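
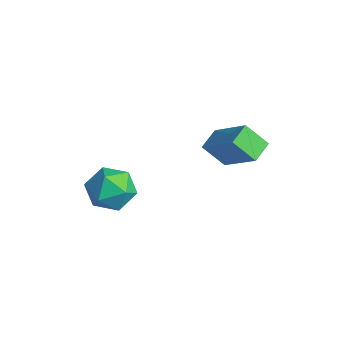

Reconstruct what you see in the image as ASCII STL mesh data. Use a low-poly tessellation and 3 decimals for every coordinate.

solid 
facet normal -0.476 0.820 0.317
outer loop
vertex -0.898 1.315 -0.606
vertex -0.338 1.99 -1.511
vertex -2.453 0.903 -1.876
endloop
endfacet
facet normal -0.445 -0.534 0.718
outer loop
vertex -1.982 0.09 -2.189
vertex -0.898 1.315 -0.606
vertex -2.453 0.903 -1.876
endloop
endfacet
facet normal -0.476 0.820 0.316
outer loop
vertex -2.453 0.903 -1.876
vertex -0.338 1.99 -1.511
vertex -1.893 1.577 -2.781
endloop
endfacet
facet normal -0.759 -0.201 -0.619
outer loop
vertex -1.893 1.577 -2.781
vertex -1.982 0.09 -2.189
vertex -2.453 0.903 -1.876
endloop
endfacet
facet normal 0.759 0.201 0.620
outer loop
vertex -0.898 1.315 -0.606
vertex 0.133 1.177 -1.824
vertex -0.338 1.99 -1.511
endloop
endfacet
facet normal -0.445 -0.535 0.718
outer loop
vertex -0.427 0.503 -0.919
vertex -0.898 1.315 -0.606
vertex -1.982 0.09 -2.189
endloop
endfacet
facet normal 0.759 0.201 0.619
outer loop
vertex -0.427 0.503 -0.919
vertex 0.133 1.177 -1.824
vertex -0.898 1.315 -0.606
endloop
endfacet
facet normal 0.445 0.534 -0.719
outer loop
vertex -0.338 1.99 -1.511
vertex 0.133 1.177 -1.824
vertex -1.893 1.577 -2.781
endloop
endfacet
facet normal -0.759 -0.201 -0.620
outer loop
vertex -1.422 0.765 -3.094
vertex -1.982 0.09 -2.189
vertex -1.893 1.577 -2.781
endloop
endfacet
facet normal 0.445 0.535 -0.718
outer loop
vertex -1.893 1.577 -2.781
vertex 0.133 1.177 -1.824
vertex -1.422 0.765 -3.094
endloop
endfacet
facet normal 0.477 -0.820 -0.317
outer loop
vertex -1.422 0.765 -3.094
vertex -0.427 0.503 -0.919
vertex -1.982 0.09 -2.189
endloop
endfacet
facet normal 0.476 -0.821 -0.317
outer loop
vertex 0.133 1.177 -1.824
vertex -0.427 0.503 -0.919
vertex -1.422 0.765 -3.094
endloop
endfacet
facet normal -0.959 0.282 0.036
outer loop
vertex -3.354 -2.536 -3.973
vertex -3.656 -3.528 -4.247
vertex -3.541 -3.269 -3.213
endloop
endfacet
facet normal -0.565 0.659 0.497
outer loop
vertex -3.354 -2.536 -3.973
vertex -3.541 -3.269 -3.213
vertex -2.698 -2.611 -3.127
endloop
endfacet
facet normal -0.051 0.991 0.127
outer loop
vertex -3.354 -2.536 -3.973
vertex -2.698 -2.611 -3.127
vertex -2.293 -2.464 -4.109
endloop
endfacet
facet normal -0.127 0.818 -0.560
outer loop
vertex -3.354 -2.536 -3.973
vertex -2.293 -2.464 -4.109
vertex -2.885 -3.03 -4.801
endloop
endfacet
facet normal -0.689 0.380 -0.617
outer loop
vertex -3.354 -2.536 -3.973
vertex -2.885 -3.03 -4.801
vertex -3.656 -3.528 -4.247
endloop
endfacet
facet normal -0.253 0.201 0.946
outer loop
vertex -2.698 -2.611 -3.127
vertex -3.541 -3.269 -3.213
vertex -2.595 -3.65 -2.879
endloop
endfacet
facet normal -0.890 -0.409 0.201
outer loop
vertex -3.541 -3.269 -3.213
vertex -3.656 -3.528 -4.247
vertex -3.187 -4.216 -3.571
endloop
endfacet
facet normal -0.454 -0.249 -0.856
outer loop
vertex -3.656 -3.528 -4.247
vertex -2.885 -3.03 -4.801
vertex -2.782 -4.069 -4.553
endloop
endfacet
facet normal 0.454 0.459 -0.764
outer loop
vertex -2.885 -3.03 -4.801
vertex -2.293 -2.464 -4.109
vertex -1.939 -3.411 -4.467
endloop
endfacet
facet normal 0.579 0.737 0.349
outer loop
vertex -2.293 -2.464 -4.109
vertex -2.698 -2.611 -3.127
vertex -1.824 -3.152 -3.433
endloop
endfacet
facet normal 0.127 -0.818 0.560
outer loop
vertex -2.126 -4.144 -3.707
vertex -2.595 -3.65 -2.879
vertex -3.187 -4.216 -3.571
endloop
endfacet
facet normal 0.051 -0.991 -0.127
outer loop
vertex -2.126 -4.144 -3.707
vertex -3.187 -4.216 -3.571
vertex -2.782 -4.069 -4.553
endloop
endfacet
facet normal 0.565 -0.659 -0.497
outer loop
vertex -2.126 -4.144 -3.707
vertex -2.782 -4.069 -4.553
vertex -1.939 -3.411 -4.467
endloop
endfacet
facet normal 0.959 -0.282 -0.036
outer loop
vertex -2.126 -4.144 -3.707
vertex -1.939 -3.411 -4.467
vertex -1.824 -3.152 -3.433
endloop
endfacet
facet normal 0.689 -0.380 0.617
outer loop
vertex -2.126 -4.144 -3.707
vertex -1.824 -3.152 -3.433
vertex -2.595 -3.65 -2.879
endloop
endfacet
facet normal -0.454 -0.459 0.764
outer loop
vertex -3.187 -4.216 -3.571
vertex -2.595 -3.65 -2.879
vertex -3.541 -3.269 -3.213
endloop
endfacet
facet normal -0.579 -0.737 -0.349
outer loop
vertex -2.782 -4.069 -4.553
vertex -3.187 -4.216 -3.571
vertex -3.656 -3.528 -4.247
endloop
endfacet
facet normal 0.253 -0.201 -0.946
outer loop
vertex -1.939 -3.411 -4.467
vertex -2.782 -4.069 -4.553
vertex -2.885 -3.03 -4.801
endloop
endfacet
facet normal 0.890 0.409 -0.201
outer loop
vertex -1.824 -3.152 -3.433
vertex -1.939 -3.411 -4.467
vertex -2.293 -2.464 -4.109
endloop
endfacet
facet normal 0.454 0.249 0.856
outer loop
vertex -2.595 -3.65 -2.879
vertex -1.824 -3.152 -3.433
vertex -2.698 -2.611 -3.127
endloop
endfacet

endsolid


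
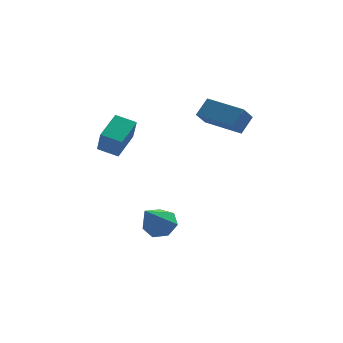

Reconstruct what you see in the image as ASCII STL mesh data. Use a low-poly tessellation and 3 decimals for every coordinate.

solid 
facet normal -0.483 -0.547 -0.684
outer loop
vertex 2.475 0.604 1.448
vertex 0.886 1.896 1.538
vertex 2.907 1.188 0.676
endloop
endfacet
facet normal 0.775 -0.631 -0.044
outer loop
vertex 3.434 1.784 1.422
vertex 2.475 0.604 1.448
vertex 2.907 1.188 0.676
endloop
endfacet
facet normal -0.483 -0.547 -0.684
outer loop
vertex 2.907 1.188 0.676
vertex 0.886 1.896 1.538
vertex 1.318 2.48 0.766
endloop
endfacet
facet normal 0.407 0.551 -0.728
outer loop
vertex 1.318 2.48 0.766
vertex 3.434 1.784 1.422
vertex 2.907 1.188 0.676
endloop
endfacet
facet normal -0.407 -0.551 0.728
outer loop
vertex 2.475 0.604 1.448
vertex 1.413 2.492 2.284
vertex 0.886 1.896 1.538
endloop
endfacet
facet normal 0.775 -0.631 -0.044
outer loop
vertex 3.002 1.2 2.194
vertex 2.475 0.604 1.448
vertex 3.434 1.784 1.422
endloop
endfacet
facet normal -0.407 -0.551 0.728
outer loop
vertex 3.002 1.2 2.194
vertex 1.413 2.492 2.284
vertex 2.475 0.604 1.448
endloop
endfacet
facet normal -0.775 0.631 0.044
outer loop
vertex 0.886 1.896 1.538
vertex 1.413 2.492 2.284
vertex 1.318 2.48 0.766
endloop
endfacet
facet normal 0.407 0.551 -0.728
outer loop
vertex 1.845 3.076 1.512
vertex 3.434 1.784 1.422
vertex 1.318 2.48 0.766
endloop
endfacet
facet normal -0.775 0.631 0.044
outer loop
vertex 1.318 2.48 0.766
vertex 1.413 2.492 2.284
vertex 1.845 3.076 1.512
endloop
endfacet
facet normal 0.483 0.547 0.684
outer loop
vertex 1.845 3.076 1.512
vertex 3.002 1.2 2.194
vertex 3.434 1.784 1.422
endloop
endfacet
facet normal 0.483 0.547 0.684
outer loop
vertex 1.413 2.492 2.284
vertex 3.002 1.2 2.194
vertex 1.845 3.076 1.512
endloop
endfacet
facet normal 0.324 0.593 -0.737
outer loop
vertex 0.018 -0.564 -4.221
vertex -0.768 -0.254 -4.317
vertex -0.144 0.03 -3.814
endloop
endfacet
facet normal 0.754 -0.219 0.619
outer loop
vertex 0.018 -0.564 -4.221
vertex -0.144 0.03 -3.814
vertex -1.452 -1.506 -2.763
endloop
endfacet
facet normal 0.323 0.594 -0.737
outer loop
vertex -0.144 0.03 -3.814
vertex -0.768 -0.254 -4.317
vertex -0.776 0.41 -3.785
endloop
endfacet
facet normal 0.268 0.378 0.886
outer loop
vertex -0.144 0.03 -3.814
vertex -0.776 0.41 -3.785
vertex -1.452 -1.506 -2.763
endloop
endfacet
facet normal 0.324 0.594 -0.736
outer loop
vertex -0.776 0.41 -3.785
vertex -0.768 -0.254 -4.317
vertex -1.401 0.29 -4.157
endloop
endfacet
facet normal -0.505 0.538 0.675
outer loop
vertex -0.776 0.41 -3.785
vertex -1.401 0.29 -4.157
vertex -1.452 -1.506 -2.763
endloop
endfacet
facet normal 0.324 0.594 -0.737
outer loop
vertex -1.401 0.29 -4.157
vertex -0.768 -0.254 -4.317
vertex -1.55 -0.239 -4.649
endloop
endfacet
facet normal -0.979 0.141 0.145
outer loop
vertex -1.401 0.29 -4.157
vertex -1.55 -0.239 -4.649
vertex -1.452 -1.506 -2.763
endloop
endfacet
facet normal 0.324 0.594 -0.736
outer loop
vertex -1.55 -0.239 -4.649
vertex -0.768 -0.254 -4.317
vertex -1.11 -0.779 -4.891
endloop
endfacet
facet normal -0.801 -0.516 -0.305
outer loop
vertex -1.55 -0.239 -4.649
vertex -1.11 -0.779 -4.891
vertex -1.452 -1.506 -2.763
endloop
endfacet
facet normal 0.325 0.594 -0.736
outer loop
vertex -1.11 -0.779 -4.891
vertex -0.768 -0.254 -4.317
vertex -0.412 -0.924 -4.7
endloop
endfacet
facet normal -0.102 -0.936 -0.336
outer loop
vertex -1.11 -0.779 -4.891
vertex -0.412 -0.924 -4.7
vertex -1.452 -1.506 -2.763
endloop
endfacet
facet normal 0.324 0.593 -0.737
outer loop
vertex -0.412 -0.924 -4.7
vertex -0.768 -0.254 -4.317
vertex 0.018 -0.564 -4.221
endloop
endfacet
facet normal 0.590 -0.804 0.075
outer loop
vertex -0.412 -0.924 -4.7
vertex 0.018 -0.564 -4.221
vertex -1.452 -1.506 -2.763
endloop
endfacet
facet normal -0.902 0.318 0.292
outer loop
vertex -3.339 -1.556 2.052
vertex -2.702 -0.277 2.626
vertex -3.507 -0.935 0.854
endloop
endfacet
facet normal -0.414 -0.831 -0.373
outer loop
vertex -2.578 -1.263 0.554
vertex -3.339 -1.556 2.052
vertex -3.507 -0.935 0.854
endloop
endfacet
facet normal -0.902 0.318 0.292
outer loop
vertex -3.507 -0.935 0.854
vertex -2.702 -0.277 2.626
vertex -2.87 0.344 1.428
endloop
endfacet
facet normal -0.123 0.457 -0.881
outer loop
vertex -2.87 0.344 1.428
vertex -2.578 -1.263 0.554
vertex -3.507 -0.935 0.854
endloop
endfacet
facet normal 0.123 -0.457 0.881
outer loop
vertex -3.339 -1.556 2.052
vertex -1.773 -0.605 2.326
vertex -2.702 -0.277 2.626
endloop
endfacet
facet normal -0.414 -0.831 -0.373
outer loop
vertex -2.41 -1.884 1.752
vertex -3.339 -1.556 2.052
vertex -2.578 -1.263 0.554
endloop
endfacet
facet normal 0.123 -0.457 0.881
outer loop
vertex -2.41 -1.884 1.752
vertex -1.773 -0.605 2.326
vertex -3.339 -1.556 2.052
endloop
endfacet
facet normal 0.414 0.831 0.373
outer loop
vertex -2.702 -0.277 2.626
vertex -1.773 -0.605 2.326
vertex -2.87 0.344 1.428
endloop
endfacet
facet normal -0.123 0.457 -0.881
outer loop
vertex -1.941 0.016 1.128
vertex -2.578 -1.263 0.554
vertex -2.87 0.344 1.428
endloop
endfacet
facet normal 0.414 0.831 0.373
outer loop
vertex -2.87 0.344 1.428
vertex -1.773 -0.605 2.326
vertex -1.941 0.016 1.128
endloop
endfacet
facet normal 0.902 -0.318 -0.292
outer loop
vertex -1.941 0.016 1.128
vertex -2.41 -1.884 1.752
vertex -2.578 -1.263 0.554
endloop
endfacet
facet normal 0.902 -0.318 -0.292
outer loop
vertex -1.773 -0.605 2.326
vertex -2.41 -1.884 1.752
vertex -1.941 0.016 1.128
endloop
endfacet

endsolid


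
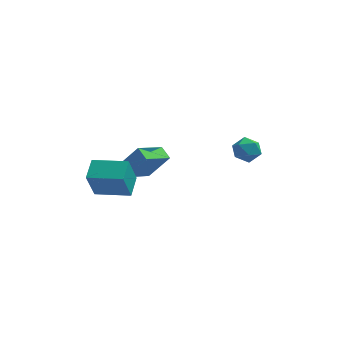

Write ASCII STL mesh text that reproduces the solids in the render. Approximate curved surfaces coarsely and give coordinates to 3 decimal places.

solid 
facet normal -0.979 0.162 -0.128
outer loop
vertex -4.586 -4.139 3.87
vertex -4.438 -2.865 4.351
vertex -4.249 -3.506 2.089
endloop
endfacet
facet normal -0.108 -0.930 -0.351
outer loop
vertex -2.262 -3.835 2.349
vertex -4.586 -4.139 3.87
vertex -4.249 -3.506 2.089
endloop
endfacet
facet normal -0.979 0.162 -0.128
outer loop
vertex -4.249 -3.506 2.089
vertex -4.438 -2.865 4.351
vertex -4.101 -2.232 2.571
endloop
endfacet
facet normal 0.176 0.330 -0.927
outer loop
vertex -4.101 -2.232 2.571
vertex -2.262 -3.835 2.349
vertex -4.249 -3.506 2.089
endloop
endfacet
facet normal -0.176 -0.330 0.928
outer loop
vertex -4.586 -4.139 3.87
vertex -2.451 -3.194 4.611
vertex -4.438 -2.865 4.351
endloop
endfacet
facet normal -0.108 -0.930 -0.351
outer loop
vertex -2.599 -4.468 4.129
vertex -4.586 -4.139 3.87
vertex -2.262 -3.835 2.349
endloop
endfacet
facet normal -0.176 -0.330 0.927
outer loop
vertex -2.599 -4.468 4.129
vertex -2.451 -3.194 4.611
vertex -4.586 -4.139 3.87
endloop
endfacet
facet normal 0.108 0.930 0.351
outer loop
vertex -4.438 -2.865 4.351
vertex -2.451 -3.194 4.611
vertex -4.101 -2.232 2.571
endloop
endfacet
facet normal 0.176 0.330 -0.928
outer loop
vertex -2.114 -2.561 2.83
vertex -2.262 -3.835 2.349
vertex -4.101 -2.232 2.571
endloop
endfacet
facet normal 0.108 0.930 0.351
outer loop
vertex -4.101 -2.232 2.571
vertex -2.451 -3.194 4.611
vertex -2.114 -2.561 2.83
endloop
endfacet
facet normal 0.979 -0.162 0.128
outer loop
vertex -2.114 -2.561 2.83
vertex -2.599 -4.468 4.129
vertex -2.262 -3.835 2.349
endloop
endfacet
facet normal 0.979 -0.162 0.128
outer loop
vertex -2.451 -3.194 4.611
vertex -2.599 -4.468 4.129
vertex -2.114 -2.561 2.83
endloop
endfacet
facet normal -0.073 -0.015 0.997
outer loop
vertex 3.421 1.16 3.821
vertex 3.143 0.301 3.788
vertex 4.025 0.488 3.855
endloop
endfacet
facet normal 0.439 0.434 0.787
outer loop
vertex 3.421 1.16 3.821
vertex 4.025 0.488 3.855
vertex 4.194 1.222 3.356
endloop
endfacet
facet normal 0.142 0.922 0.360
outer loop
vertex 3.421 1.16 3.821
vertex 4.194 1.222 3.356
vertex 3.416 1.489 2.979
endloop
endfacet
facet normal -0.554 0.774 0.306
outer loop
vertex 3.421 1.16 3.821
vertex 3.416 1.489 2.979
vertex 2.767 0.919 3.246
endloop
endfacet
facet normal -0.687 0.196 0.700
outer loop
vertex 3.421 1.16 3.821
vertex 2.767 0.919 3.246
vertex 3.143 0.301 3.788
endloop
endfacet
facet normal 0.913 0.063 0.403
outer loop
vertex 4.194 1.222 3.356
vertex 4.025 0.488 3.855
vertex 4.393 0.401 3.034
endloop
endfacet
facet normal 0.084 -0.663 0.744
outer loop
vertex 4.025 0.488 3.855
vertex 3.143 0.301 3.788
vertex 3.744 -0.169 3.301
endloop
endfacet
facet normal -0.909 -0.323 0.262
outer loop
vertex 3.143 0.301 3.788
vertex 2.767 0.919 3.246
vertex 2.966 0.098 2.924
endloop
endfacet
facet normal -0.694 0.614 -0.376
outer loop
vertex 2.767 0.919 3.246
vertex 3.416 1.489 2.979
vertex 3.135 0.832 2.425
endloop
endfacet
facet normal 0.433 0.854 -0.289
outer loop
vertex 3.416 1.489 2.979
vertex 4.194 1.222 3.356
vertex 4.017 1.019 2.492
endloop
endfacet
facet normal 0.554 -0.774 -0.306
outer loop
vertex 3.739 0.16 2.459
vertex 4.393 0.401 3.034
vertex 3.744 -0.169 3.301
endloop
endfacet
facet normal -0.142 -0.922 -0.360
outer loop
vertex 3.739 0.16 2.459
vertex 3.744 -0.169 3.301
vertex 2.966 0.098 2.924
endloop
endfacet
facet normal -0.439 -0.434 -0.787
outer loop
vertex 3.739 0.16 2.459
vertex 2.966 0.098 2.924
vertex 3.135 0.832 2.425
endloop
endfacet
facet normal 0.073 0.015 -0.997
outer loop
vertex 3.739 0.16 2.459
vertex 3.135 0.832 2.425
vertex 4.017 1.019 2.492
endloop
endfacet
facet normal 0.687 -0.196 -0.700
outer loop
vertex 3.739 0.16 2.459
vertex 4.017 1.019 2.492
vertex 4.393 0.401 3.034
endloop
endfacet
facet normal 0.694 -0.614 0.376
outer loop
vertex 3.744 -0.169 3.301
vertex 4.393 0.401 3.034
vertex 4.025 0.488 3.855
endloop
endfacet
facet normal -0.433 -0.854 0.289
outer loop
vertex 2.966 0.098 2.924
vertex 3.744 -0.169 3.301
vertex 3.143 0.301 3.788
endloop
endfacet
facet normal -0.913 -0.063 -0.403
outer loop
vertex 3.135 0.832 2.425
vertex 2.966 0.098 2.924
vertex 2.767 0.919 3.246
endloop
endfacet
facet normal -0.084 0.663 -0.744
outer loop
vertex 4.017 1.019 2.492
vertex 3.135 0.832 2.425
vertex 3.416 1.489 2.979
endloop
endfacet
facet normal 0.909 0.323 -0.262
outer loop
vertex 4.393 0.401 3.034
vertex 4.017 1.019 2.492
vertex 4.194 1.222 3.356
endloop
endfacet
facet normal -0.591 0.015 -0.807
outer loop
vertex -3.311 -1.22 2.712
vertex -2.163 0.127 1.895
vertex -2.81 -1.878 2.333
endloop
endfacet
facet normal -0.589 -0.690 0.420
outer loop
vertex -1.657 -1.907 3.905
vertex -3.311 -1.22 2.712
vertex -2.81 -1.878 2.333
endloop
endfacet
facet normal -0.591 0.015 -0.806
outer loop
vertex -2.81 -1.878 2.333
vertex -2.163 0.127 1.895
vertex -1.661 -0.531 1.515
endloop
endfacet
facet normal 0.551 -0.723 -0.417
outer loop
vertex -1.661 -0.531 1.515
vertex -1.657 -1.907 3.905
vertex -2.81 -1.878 2.333
endloop
endfacet
facet normal -0.551 0.723 0.417
outer loop
vertex -3.311 -1.22 2.712
vertex -1.01 0.098 3.467
vertex -2.163 0.127 1.895
endloop
endfacet
facet normal -0.589 -0.691 0.419
outer loop
vertex -2.159 -1.249 4.285
vertex -3.311 -1.22 2.712
vertex -1.657 -1.907 3.905
endloop
endfacet
facet normal -0.551 0.723 0.417
outer loop
vertex -2.159 -1.249 4.285
vertex -1.01 0.098 3.467
vertex -3.311 -1.22 2.712
endloop
endfacet
facet normal 0.589 0.691 -0.419
outer loop
vertex -2.163 0.127 1.895
vertex -1.01 0.098 3.467
vertex -1.661 -0.531 1.515
endloop
endfacet
facet normal 0.551 -0.723 -0.417
outer loop
vertex -0.509 -0.56 3.088
vertex -1.657 -1.907 3.905
vertex -1.661 -0.531 1.515
endloop
endfacet
facet normal 0.590 0.690 -0.419
outer loop
vertex -1.661 -0.531 1.515
vertex -1.01 0.098 3.467
vertex -0.509 -0.56 3.088
endloop
endfacet
facet normal 0.591 -0.015 0.806
outer loop
vertex -0.509 -0.56 3.088
vertex -2.159 -1.249 4.285
vertex -1.657 -1.907 3.905
endloop
endfacet
facet normal 0.591 -0.014 0.806
outer loop
vertex -1.01 0.098 3.467
vertex -2.159 -1.249 4.285
vertex -0.509 -0.56 3.088
endloop
endfacet

endsolid


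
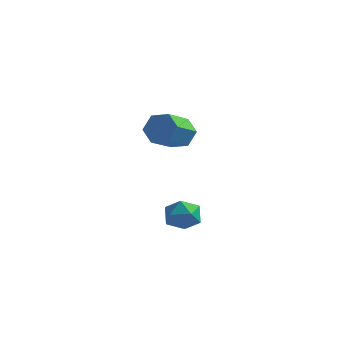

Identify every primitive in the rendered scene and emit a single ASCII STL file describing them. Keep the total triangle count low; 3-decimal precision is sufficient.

solid 
facet normal -0.345 0.930 -0.130
outer loop
vertex 1.143 -2.62 0.517
vertex 0.149 -3.005 0.401
vertex 0.509 -2.735 1.374
endloop
endfacet
facet normal 0.228 0.928 0.293
outer loop
vertex 1.143 -2.62 0.517
vertex 0.509 -2.735 1.374
vertex 1.544 -3.008 1.433
endloop
endfacet
facet normal 0.770 0.635 -0.068
outer loop
vertex 1.143 -2.62 0.517
vertex 1.544 -3.008 1.433
vertex 1.824 -3.448 0.495
endloop
endfacet
facet normal 0.530 0.455 -0.716
outer loop
vertex 1.143 -2.62 0.517
vertex 1.824 -3.448 0.495
vertex 0.962 -3.446 -0.142
endloop
endfacet
facet normal -0.159 0.637 -0.755
outer loop
vertex 1.143 -2.62 0.517
vertex 0.962 -3.446 -0.142
vertex 0.149 -3.005 0.401
endloop
endfacet
facet normal 0.086 0.511 0.855
outer loop
vertex 1.544 -3.008 1.433
vertex 0.509 -2.735 1.374
vertex 0.798 -3.634 1.882
endloop
endfacet
facet normal -0.841 0.513 0.169
outer loop
vertex 0.509 -2.735 1.374
vertex 0.149 -3.005 0.401
vertex -0.064 -3.632 1.245
endloop
endfacet
facet normal -0.540 0.040 -0.841
outer loop
vertex 0.149 -3.005 0.401
vertex 0.962 -3.446 -0.142
vertex 0.216 -4.072 0.307
endloop
endfacet
facet normal 0.574 -0.255 -0.778
outer loop
vertex 0.962 -3.446 -0.142
vertex 1.824 -3.448 0.495
vertex 1.251 -4.345 0.366
endloop
endfacet
facet normal 0.962 0.037 0.270
outer loop
vertex 1.824 -3.448 0.495
vertex 1.544 -3.008 1.433
vertex 1.611 -4.075 1.339
endloop
endfacet
facet normal -0.530 -0.455 0.716
outer loop
vertex 0.617 -4.46 1.223
vertex 0.798 -3.634 1.882
vertex -0.064 -3.632 1.245
endloop
endfacet
facet normal -0.770 -0.635 0.068
outer loop
vertex 0.617 -4.46 1.223
vertex -0.064 -3.632 1.245
vertex 0.216 -4.072 0.307
endloop
endfacet
facet normal -0.228 -0.928 -0.293
outer loop
vertex 0.617 -4.46 1.223
vertex 0.216 -4.072 0.307
vertex 1.251 -4.345 0.366
endloop
endfacet
facet normal 0.345 -0.930 0.130
outer loop
vertex 0.617 -4.46 1.223
vertex 1.251 -4.345 0.366
vertex 1.611 -4.075 1.339
endloop
endfacet
facet normal 0.159 -0.637 0.755
outer loop
vertex 0.617 -4.46 1.223
vertex 1.611 -4.075 1.339
vertex 0.798 -3.634 1.882
endloop
endfacet
facet normal -0.574 0.255 0.778
outer loop
vertex -0.064 -3.632 1.245
vertex 0.798 -3.634 1.882
vertex 0.509 -2.735 1.374
endloop
endfacet
facet normal -0.962 -0.037 -0.270
outer loop
vertex 0.216 -4.072 0.307
vertex -0.064 -3.632 1.245
vertex 0.149 -3.005 0.401
endloop
endfacet
facet normal -0.086 -0.511 -0.855
outer loop
vertex 1.251 -4.345 0.366
vertex 0.216 -4.072 0.307
vertex 0.962 -3.446 -0.142
endloop
endfacet
facet normal 0.841 -0.513 -0.169
outer loop
vertex 1.611 -4.075 1.339
vertex 1.251 -4.345 0.366
vertex 1.824 -3.448 0.495
endloop
endfacet
facet normal 0.540 -0.040 0.841
outer loop
vertex 0.798 -3.634 1.882
vertex 1.611 -4.075 1.339
vertex 1.544 -3.008 1.433
endloop
endfacet
facet normal 0.123 0.867 -0.484
outer loop
vertex -2.262 3.301 2.397
vertex -3.013 3.758 3.025
vertex -1.975 3.777 3.323
endloop
endfacet
facet normal 0.956 -0.235 -0.176
outer loop
vertex -2.262 3.301 2.397
vertex -1.975 3.777 3.323
vertex -2.516 1.524 3.388
endloop
endfacet
facet normal 0.956 -0.235 -0.176
outer loop
vertex -2.516 1.524 3.388
vertex -1.975 3.777 3.323
vertex -2.229 2.0 4.314
endloop
endfacet
facet normal -0.124 -0.866 0.484
outer loop
vertex -2.516 1.524 3.388
vertex -2.229 2.0 4.314
vertex -3.267 1.982 4.015
endloop
endfacet
facet normal 0.123 0.867 -0.484
outer loop
vertex -1.975 3.777 3.323
vertex -3.013 3.758 3.025
vertex -2.726 4.234 3.951
endloop
endfacet
facet normal 0.708 0.264 0.655
outer loop
vertex -1.975 3.777 3.323
vertex -2.726 4.234 3.951
vertex -2.229 2.0 4.314
endloop
endfacet
facet normal 0.708 0.264 0.655
outer loop
vertex -2.229 2.0 4.314
vertex -2.726 4.234 3.951
vertex -2.98 2.457 4.942
endloop
endfacet
facet normal -0.124 -0.867 0.483
outer loop
vertex -2.229 2.0 4.314
vertex -2.98 2.457 4.942
vertex -3.267 1.982 4.015
endloop
endfacet
facet normal 0.124 0.866 -0.484
outer loop
vertex -2.726 4.234 3.951
vertex -3.013 3.758 3.025
vertex -3.764 4.216 3.652
endloop
endfacet
facet normal -0.248 0.499 0.831
outer loop
vertex -2.726 4.234 3.951
vertex -3.764 4.216 3.652
vertex -2.98 2.457 4.942
endloop
endfacet
facet normal -0.248 0.499 0.831
outer loop
vertex -2.98 2.457 4.942
vertex -3.764 4.216 3.652
vertex -4.018 2.439 4.643
endloop
endfacet
facet normal -0.124 -0.867 0.483
outer loop
vertex -2.98 2.457 4.942
vertex -4.018 2.439 4.643
vertex -3.267 1.982 4.015
endloop
endfacet
facet normal 0.124 0.866 -0.484
outer loop
vertex -3.764 4.216 3.652
vertex -3.013 3.758 3.025
vertex -4.051 3.74 2.726
endloop
endfacet
facet normal -0.956 0.235 0.176
outer loop
vertex -3.764 4.216 3.652
vertex -4.051 3.74 2.726
vertex -4.018 2.439 4.643
endloop
endfacet
facet normal -0.956 0.235 0.176
outer loop
vertex -4.018 2.439 4.643
vertex -4.051 3.74 2.726
vertex -4.305 1.963 3.717
endloop
endfacet
facet normal -0.123 -0.867 0.484
outer loop
vertex -4.018 2.439 4.643
vertex -4.305 1.963 3.717
vertex -3.267 1.982 4.015
endloop
endfacet
facet normal 0.124 0.867 -0.483
outer loop
vertex -4.051 3.74 2.726
vertex -3.013 3.758 3.025
vertex -3.3 3.283 2.098
endloop
endfacet
facet normal -0.708 -0.264 -0.655
outer loop
vertex -4.051 3.74 2.726
vertex -3.3 3.283 2.098
vertex -4.305 1.963 3.717
endloop
endfacet
facet normal -0.708 -0.264 -0.655
outer loop
vertex -4.305 1.963 3.717
vertex -3.3 3.283 2.098
vertex -3.554 1.506 3.089
endloop
endfacet
facet normal -0.123 -0.867 0.484
outer loop
vertex -4.305 1.963 3.717
vertex -3.554 1.506 3.089
vertex -3.267 1.982 4.015
endloop
endfacet
facet normal 0.124 0.867 -0.483
outer loop
vertex -3.3 3.283 2.098
vertex -3.013 3.758 3.025
vertex -2.262 3.301 2.397
endloop
endfacet
facet normal 0.248 -0.499 -0.831
outer loop
vertex -3.3 3.283 2.098
vertex -2.262 3.301 2.397
vertex -3.554 1.506 3.089
endloop
endfacet
facet normal 0.248 -0.499 -0.831
outer loop
vertex -3.554 1.506 3.089
vertex -2.262 3.301 2.397
vertex -2.516 1.524 3.388
endloop
endfacet
facet normal -0.124 -0.866 0.484
outer loop
vertex -3.554 1.506 3.089
vertex -2.516 1.524 3.388
vertex -3.267 1.982 4.015
endloop
endfacet

endsolid


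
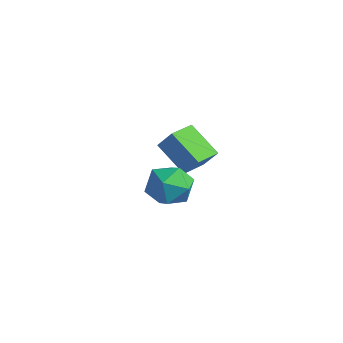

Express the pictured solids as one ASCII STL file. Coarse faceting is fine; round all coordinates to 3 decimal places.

solid 
facet normal -0.798 -0.129 0.589
outer loop
vertex -1.41 1.836 2.724
vertex -1.711 3.178 2.611
vertex -2.118 1.592 1.711
endloop
endfacet
facet normal 0.218 -0.973 0.082
outer loop
vertex -0.569 1.842 0.569
vertex -1.41 1.836 2.724
vertex -2.118 1.592 1.711
endloop
endfacet
facet normal -0.799 -0.129 0.588
outer loop
vertex -2.118 1.592 1.711
vertex -1.711 3.178 2.611
vertex -2.418 2.934 1.597
endloop
endfacet
facet normal -0.562 -0.194 -0.804
outer loop
vertex -2.418 2.934 1.597
vertex -0.569 1.842 0.569
vertex -2.118 1.592 1.711
endloop
endfacet
facet normal 0.562 0.194 0.804
outer loop
vertex -1.41 1.836 2.724
vertex -0.162 3.428 1.469
vertex -1.711 3.178 2.611
endloop
endfacet
facet normal 0.218 -0.973 0.082
outer loop
vertex 0.138 2.086 1.583
vertex -1.41 1.836 2.724
vertex -0.569 1.842 0.569
endloop
endfacet
facet normal 0.562 0.194 0.804
outer loop
vertex 0.138 2.086 1.583
vertex -0.162 3.428 1.469
vertex -1.41 1.836 2.724
endloop
endfacet
facet normal -0.218 0.973 -0.082
outer loop
vertex -1.711 3.178 2.611
vertex -0.162 3.428 1.469
vertex -2.418 2.934 1.597
endloop
endfacet
facet normal -0.562 -0.194 -0.804
outer loop
vertex -0.87 3.184 0.456
vertex -0.569 1.842 0.569
vertex -2.418 2.934 1.597
endloop
endfacet
facet normal -0.218 0.973 -0.082
outer loop
vertex -2.418 2.934 1.597
vertex -0.162 3.428 1.469
vertex -0.87 3.184 0.456
endloop
endfacet
facet normal 0.798 0.130 -0.588
outer loop
vertex -0.87 3.184 0.456
vertex 0.138 2.086 1.583
vertex -0.569 1.842 0.569
endloop
endfacet
facet normal 0.798 0.128 -0.589
outer loop
vertex -0.162 3.428 1.469
vertex 0.138 2.086 1.583
vertex -0.87 3.184 0.456
endloop
endfacet
facet normal -0.101 0.812 0.575
outer loop
vertex 3.873 -1.134 3.882
vertex 2.851 -1.484 4.196
vertex 3.757 -1.791 4.789
endloop
endfacet
facet normal 0.584 0.620 0.524
outer loop
vertex 3.873 -1.134 3.882
vertex 3.757 -1.791 4.789
vertex 4.599 -1.973 4.066
endloop
endfacet
facet normal 0.763 0.624 -0.167
outer loop
vertex 3.873 -1.134 3.882
vertex 4.599 -1.973 4.066
vertex 4.214 -1.78 3.027
endloop
endfacet
facet normal 0.188 0.818 -0.543
outer loop
vertex 3.873 -1.134 3.882
vertex 4.214 -1.78 3.027
vertex 3.133 -1.478 3.107
endloop
endfacet
facet normal -0.346 0.934 -0.084
outer loop
vertex 3.873 -1.134 3.882
vertex 3.133 -1.478 3.107
vertex 2.851 -1.484 4.196
endloop
endfacet
facet normal 0.645 -0.049 0.763
outer loop
vertex 4.599 -1.973 4.066
vertex 3.757 -1.791 4.789
vertex 4.027 -2.842 4.493
endloop
endfacet
facet normal -0.466 0.260 0.846
outer loop
vertex 3.757 -1.791 4.789
vertex 2.851 -1.484 4.196
vertex 2.946 -2.54 4.573
endloop
endfacet
facet normal -0.861 0.458 -0.220
outer loop
vertex 2.851 -1.484 4.196
vertex 3.133 -1.478 3.107
vertex 2.561 -2.347 3.534
endloop
endfacet
facet normal 0.005 0.272 -0.962
outer loop
vertex 3.133 -1.478 3.107
vertex 4.214 -1.78 3.027
vertex 3.403 -2.529 2.811
endloop
endfacet
facet normal 0.934 -0.042 -0.354
outer loop
vertex 4.214 -1.78 3.027
vertex 4.599 -1.973 4.066
vertex 4.309 -2.836 3.404
endloop
endfacet
facet normal -0.188 -0.818 0.543
outer loop
vertex 3.287 -3.186 3.718
vertex 4.027 -2.842 4.493
vertex 2.946 -2.54 4.573
endloop
endfacet
facet normal -0.763 -0.624 0.167
outer loop
vertex 3.287 -3.186 3.718
vertex 2.946 -2.54 4.573
vertex 2.561 -2.347 3.534
endloop
endfacet
facet normal -0.584 -0.620 -0.524
outer loop
vertex 3.287 -3.186 3.718
vertex 2.561 -2.347 3.534
vertex 3.403 -2.529 2.811
endloop
endfacet
facet normal 0.101 -0.812 -0.575
outer loop
vertex 3.287 -3.186 3.718
vertex 3.403 -2.529 2.811
vertex 4.309 -2.836 3.404
endloop
endfacet
facet normal 0.346 -0.934 0.084
outer loop
vertex 3.287 -3.186 3.718
vertex 4.309 -2.836 3.404
vertex 4.027 -2.842 4.493
endloop
endfacet
facet normal -0.005 -0.272 0.962
outer loop
vertex 2.946 -2.54 4.573
vertex 4.027 -2.842 4.493
vertex 3.757 -1.791 4.789
endloop
endfacet
facet normal -0.934 0.042 0.354
outer loop
vertex 2.561 -2.347 3.534
vertex 2.946 -2.54 4.573
vertex 2.851 -1.484 4.196
endloop
endfacet
facet normal -0.645 0.049 -0.763
outer loop
vertex 3.403 -2.529 2.811
vertex 2.561 -2.347 3.534
vertex 3.133 -1.478 3.107
endloop
endfacet
facet normal 0.466 -0.260 -0.846
outer loop
vertex 4.309 -2.836 3.404
vertex 3.403 -2.529 2.811
vertex 4.214 -1.78 3.027
endloop
endfacet
facet normal 0.861 -0.458 0.220
outer loop
vertex 4.027 -2.842 4.493
vertex 4.309 -2.836 3.404
vertex 4.599 -1.973 4.066
endloop
endfacet

endsolid


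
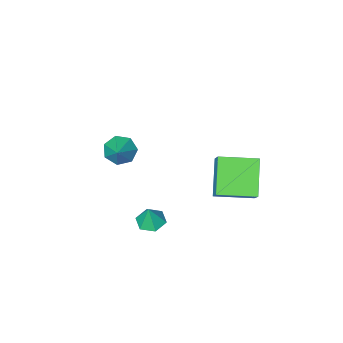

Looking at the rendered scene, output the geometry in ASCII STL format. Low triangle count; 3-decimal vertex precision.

solid 
facet normal -0.195 -0.138 -0.971
outer loop
vertex 4.22 1.601 -2.982
vertex 3.705 2.159 -2.958
vertex 4.43 2.317 -3.126
endloop
endfacet
facet normal 0.916 -0.199 0.348
outer loop
vertex 4.22 1.601 -2.982
vertex 4.43 2.317 -3.126
vertex 3.935 2.321 -1.822
endloop
endfacet
facet normal -0.195 -0.138 -0.971
outer loop
vertex 4.43 2.317 -3.126
vertex 3.705 2.159 -2.958
vertex 3.915 2.875 -3.102
endloop
endfacet
facet normal 0.714 0.647 0.269
outer loop
vertex 4.43 2.317 -3.126
vertex 3.915 2.875 -3.102
vertex 3.935 2.321 -1.822
endloop
endfacet
facet normal -0.195 -0.138 -0.971
outer loop
vertex 3.915 2.875 -3.102
vertex 3.705 2.159 -2.958
vertex 3.191 2.718 -2.934
endloop
endfacet
facet normal -0.106 0.912 0.396
outer loop
vertex 3.915 2.875 -3.102
vertex 3.191 2.718 -2.934
vertex 3.935 2.321 -1.822
endloop
endfacet
facet normal -0.196 -0.139 -0.971
outer loop
vertex 3.191 2.718 -2.934
vertex 3.705 2.159 -2.958
vertex 2.981 2.001 -2.789
endloop
endfacet
facet normal -0.724 0.334 0.604
outer loop
vertex 3.191 2.718 -2.934
vertex 2.981 2.001 -2.789
vertex 3.935 2.321 -1.822
endloop
endfacet
facet normal -0.197 -0.138 -0.971
outer loop
vertex 2.981 2.001 -2.789
vertex 3.705 2.159 -2.958
vertex 3.496 1.443 -2.814
endloop
endfacet
facet normal -0.521 -0.511 0.683
outer loop
vertex 2.981 2.001 -2.789
vertex 3.496 1.443 -2.814
vertex 3.935 2.321 -1.822
endloop
endfacet
facet normal -0.195 -0.138 -0.971
outer loop
vertex 3.496 1.443 -2.814
vertex 3.705 2.159 -2.958
vertex 4.22 1.601 -2.982
endloop
endfacet
facet normal 0.298 -0.776 0.555
outer loop
vertex 3.496 1.443 -2.814
vertex 4.22 1.601 -2.982
vertex 3.935 2.321 -1.822
endloop
endfacet
facet normal -0.494 -0.633 -0.597
outer loop
vertex 2.621 -3.924 -2.481
vertex 2.077 -3.275 -2.719
vertex 2.837 -3.518 -3.09
endloop
endfacet
facet normal 0.958 -0.195 0.210
outer loop
vertex 2.621 -3.924 -2.481
vertex 2.837 -3.518 -3.09
vertex 2.803 -2.345 -1.841
endloop
endfacet
facet normal -0.494 -0.632 -0.597
outer loop
vertex 2.837 -3.518 -3.09
vertex 2.077 -3.275 -2.719
vertex 2.481 -2.928 -3.42
endloop
endfacet
facet normal 0.881 0.357 -0.311
outer loop
vertex 2.837 -3.518 -3.09
vertex 2.481 -2.928 -3.42
vertex 2.803 -2.345 -1.841
endloop
endfacet
facet normal -0.493 -0.632 -0.597
outer loop
vertex 2.481 -2.928 -3.42
vertex 2.077 -3.275 -2.719
vertex 1.821 -2.6 -3.222
endloop
endfacet
facet normal 0.316 0.867 -0.385
outer loop
vertex 2.481 -2.928 -3.42
vertex 1.821 -2.6 -3.222
vertex 2.803 -2.345 -1.841
endloop
endfacet
facet normal -0.494 -0.632 -0.597
outer loop
vertex 1.821 -2.6 -3.222
vertex 2.077 -3.275 -2.719
vertex 1.353 -2.779 -2.645
endloop
endfacet
facet normal -0.309 0.950 0.044
outer loop
vertex 1.821 -2.6 -3.222
vertex 1.353 -2.779 -2.645
vertex 2.803 -2.345 -1.841
endloop
endfacet
facet normal -0.494 -0.632 -0.597
outer loop
vertex 1.353 -2.779 -2.645
vertex 2.077 -3.275 -2.719
vertex 1.431 -3.332 -2.124
endloop
endfacet
facet normal -0.526 0.543 0.655
outer loop
vertex 1.353 -2.779 -2.645
vertex 1.431 -3.332 -2.124
vertex 2.803 -2.345 -1.841
endloop
endfacet
facet normal -0.494 -0.633 -0.597
outer loop
vertex 1.431 -3.332 -2.124
vertex 2.077 -3.275 -2.719
vertex 1.995 -3.841 -2.051
endloop
endfacet
facet normal -0.170 -0.047 0.984
outer loop
vertex 1.431 -3.332 -2.124
vertex 1.995 -3.841 -2.051
vertex 2.803 -2.345 -1.841
endloop
endfacet
facet normal -0.494 -0.633 -0.597
outer loop
vertex 1.995 -3.841 -2.051
vertex 2.077 -3.275 -2.719
vertex 2.621 -3.924 -2.481
endloop
endfacet
facet normal 0.490 -0.375 0.786
outer loop
vertex 1.995 -3.841 -2.051
vertex 2.621 -3.924 -2.481
vertex 2.803 -2.345 -1.841
endloop
endfacet
facet normal -0.842 0.532 -0.090
outer loop
vertex -1.978 2.913 -0.542
vertex -1.015 4.197 -1.973
vertex -2.458 1.952 -1.727
endloop
endfacet
facet normal -0.448 -0.597 0.666
outer loop
vertex -0.765 0.883 -1.547
vertex -1.978 2.913 -0.542
vertex -2.458 1.952 -1.727
endloop
endfacet
facet normal -0.842 0.531 -0.090
outer loop
vertex -2.458 1.952 -1.727
vertex -1.015 4.197 -1.973
vertex -1.495 3.235 -3.159
endloop
endfacet
facet normal -0.301 -0.601 -0.741
outer loop
vertex -1.495 3.235 -3.159
vertex -0.765 0.883 -1.547
vertex -2.458 1.952 -1.727
endloop
endfacet
facet normal 0.300 0.601 0.741
outer loop
vertex -1.978 2.913 -0.542
vertex 0.678 3.128 -1.793
vertex -1.015 4.197 -1.973
endloop
endfacet
facet normal -0.448 -0.597 0.666
outer loop
vertex -0.285 1.845 -0.361
vertex -1.978 2.913 -0.542
vertex -0.765 0.883 -1.547
endloop
endfacet
facet normal 0.300 0.601 0.741
outer loop
vertex -0.285 1.845 -0.361
vertex 0.678 3.128 -1.793
vertex -1.978 2.913 -0.542
endloop
endfacet
facet normal 0.448 0.597 -0.666
outer loop
vertex -1.015 4.197 -1.973
vertex 0.678 3.128 -1.793
vertex -1.495 3.235 -3.159
endloop
endfacet
facet normal -0.300 -0.601 -0.741
outer loop
vertex 0.198 2.167 -2.978
vertex -0.765 0.883 -1.547
vertex -1.495 3.235 -3.159
endloop
endfacet
facet normal 0.448 0.597 -0.666
outer loop
vertex -1.495 3.235 -3.159
vertex 0.678 3.128 -1.793
vertex 0.198 2.167 -2.978
endloop
endfacet
facet normal 0.842 -0.531 0.090
outer loop
vertex 0.198 2.167 -2.978
vertex -0.285 1.845 -0.361
vertex -0.765 0.883 -1.547
endloop
endfacet
facet normal 0.842 -0.532 0.090
outer loop
vertex 0.678 3.128 -1.793
vertex -0.285 1.845 -0.361
vertex 0.198 2.167 -2.978
endloop
endfacet

endsolid


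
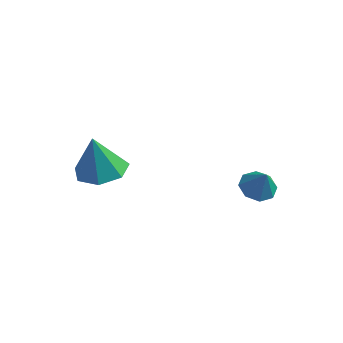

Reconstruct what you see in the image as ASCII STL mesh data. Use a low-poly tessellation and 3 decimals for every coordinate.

solid 
facet normal 0.173 0.040 -0.984
outer loop
vertex 0.011 -0.173 -1.047
vertex -0.864 0.142 -1.188
vertex -0.081 0.638 -1.03
endloop
endfacet
facet normal 0.781 0.076 0.620
outer loop
vertex 0.011 -0.173 -1.047
vertex -0.081 0.638 -1.03
vertex -1.136 0.078 0.368
endloop
endfacet
facet normal 0.173 0.040 -0.984
outer loop
vertex -0.081 0.638 -1.03
vertex -0.864 0.142 -1.188
vertex -0.762 1.074 -1.132
endloop
endfacet
facet normal 0.378 0.725 0.576
outer loop
vertex -0.081 0.638 -1.03
vertex -0.762 1.074 -1.132
vertex -1.136 0.078 0.368
endloop
endfacet
facet normal 0.172 0.040 -0.984
outer loop
vertex -0.762 1.074 -1.132
vertex -0.864 0.142 -1.188
vertex -1.52 0.809 -1.275
endloop
endfacet
facet normal -0.369 0.814 0.448
outer loop
vertex -0.762 1.074 -1.132
vertex -1.52 0.809 -1.275
vertex -1.136 0.078 0.368
endloop
endfacet
facet normal 0.172 0.041 -0.984
outer loop
vertex -1.52 0.809 -1.275
vertex -0.864 0.142 -1.188
vertex -1.784 0.041 -1.353
endloop
endfacet
facet normal -0.901 0.276 0.333
outer loop
vertex -1.52 0.809 -1.275
vertex -1.784 0.041 -1.353
vertex -1.136 0.078 0.368
endloop
endfacet
facet normal 0.172 0.040 -0.984
outer loop
vertex -1.784 0.041 -1.353
vertex -0.864 0.142 -1.188
vertex -1.355 -0.651 -1.306
endloop
endfacet
facet normal -0.815 -0.484 0.317
outer loop
vertex -1.784 0.041 -1.353
vertex -1.355 -0.651 -1.306
vertex -1.136 0.078 0.368
endloop
endfacet
facet normal 0.172 0.040 -0.984
outer loop
vertex -1.355 -0.651 -1.306
vertex -0.864 0.142 -1.188
vertex -0.556 -0.746 -1.17
endloop
endfacet
facet normal -0.176 -0.894 0.412
outer loop
vertex -1.355 -0.651 -1.306
vertex -0.556 -0.746 -1.17
vertex -1.136 0.078 0.368
endloop
endfacet
facet normal 0.173 0.040 -0.984
outer loop
vertex -0.556 -0.746 -1.17
vertex -0.864 0.142 -1.188
vertex 0.011 -0.173 -1.047
endloop
endfacet
facet normal 0.533 -0.645 0.547
outer loop
vertex -0.556 -0.746 -1.17
vertex 0.011 -0.173 -1.047
vertex -1.136 0.078 0.368
endloop
endfacet
facet normal -0.369 0.208 -0.906
outer loop
vertex 3.817 3.839 -4.099
vertex 3.199 3.998 -3.811
vertex 3.78 4.357 -3.965
endloop
endfacet
facet normal 0.982 0.021 0.189
outer loop
vertex 3.817 3.839 -4.099
vertex 3.78 4.357 -3.965
vertex 3.581 3.782 -2.869
endloop
endfacet
facet normal -0.369 0.208 -0.906
outer loop
vertex 3.78 4.357 -3.965
vertex 3.199 3.998 -3.811
vertex 3.403 4.664 -3.741
endloop
endfacet
facet normal 0.710 0.562 0.424
outer loop
vertex 3.78 4.357 -3.965
vertex 3.403 4.664 -3.741
vertex 3.581 3.782 -2.869
endloop
endfacet
facet normal -0.366 0.208 -0.907
outer loop
vertex 3.403 4.664 -3.741
vertex 3.199 3.998 -3.811
vertex 2.906 4.582 -3.559
endloop
endfacet
facet normal 0.136 0.710 0.691
outer loop
vertex 3.403 4.664 -3.741
vertex 2.906 4.582 -3.559
vertex 3.581 3.782 -2.869
endloop
endfacet
facet normal -0.368 0.207 -0.907
outer loop
vertex 2.906 4.582 -3.559
vertex 3.199 3.998 -3.811
vertex 2.581 4.157 -3.524
endloop
endfacet
facet normal -0.404 0.378 0.833
outer loop
vertex 2.906 4.582 -3.559
vertex 2.581 4.157 -3.524
vertex 3.581 3.782 -2.869
endloop
endfacet
facet normal -0.367 0.209 -0.906
outer loop
vertex 2.581 4.157 -3.524
vertex 3.199 3.998 -3.811
vertex 2.617 3.64 -3.658
endloop
endfacet
facet normal -0.593 -0.240 0.768
outer loop
vertex 2.581 4.157 -3.524
vertex 2.617 3.64 -3.658
vertex 3.581 3.782 -2.869
endloop
endfacet
facet normal -0.366 0.207 -0.907
outer loop
vertex 2.617 3.64 -3.658
vertex 3.199 3.998 -3.811
vertex 2.995 3.332 -3.881
endloop
endfacet
facet normal -0.322 -0.782 0.534
outer loop
vertex 2.617 3.64 -3.658
vertex 2.995 3.332 -3.881
vertex 3.581 3.782 -2.869
endloop
endfacet
facet normal -0.368 0.208 -0.906
outer loop
vertex 2.995 3.332 -3.881
vertex 3.199 3.998 -3.811
vertex 3.492 3.415 -4.064
endloop
endfacet
facet normal 0.253 -0.930 0.267
outer loop
vertex 2.995 3.332 -3.881
vertex 3.492 3.415 -4.064
vertex 3.581 3.782 -2.869
endloop
endfacet
facet normal -0.369 0.208 -0.906
outer loop
vertex 3.492 3.415 -4.064
vertex 3.199 3.998 -3.811
vertex 3.817 3.839 -4.099
endloop
endfacet
facet normal 0.792 -0.597 0.124
outer loop
vertex 3.492 3.415 -4.064
vertex 3.817 3.839 -4.099
vertex 3.581 3.782 -2.869
endloop
endfacet

endsolid


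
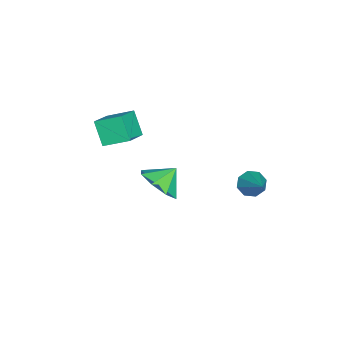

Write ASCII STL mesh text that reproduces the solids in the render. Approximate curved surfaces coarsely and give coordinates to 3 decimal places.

solid 
facet normal -0.412 -0.432 0.802
outer loop
vertex -1.883 -4.704 2.244
vertex -1.989 -3.471 2.853
vertex -3.063 -4.548 1.722
endloop
endfacet
facet normal 0.077 -0.894 -0.442
outer loop
vertex -2.511 -3.969 0.647
vertex -1.883 -4.704 2.244
vertex -3.063 -4.548 1.722
endloop
endfacet
facet normal -0.412 -0.432 0.802
outer loop
vertex -3.063 -4.548 1.722
vertex -1.989 -3.471 2.853
vertex -3.169 -3.315 2.331
endloop
endfacet
facet normal -0.908 0.120 -0.401
outer loop
vertex -3.169 -3.315 2.331
vertex -2.511 -3.969 0.647
vertex -3.063 -4.548 1.722
endloop
endfacet
facet normal 0.908 -0.120 0.401
outer loop
vertex -1.883 -4.704 2.244
vertex -1.437 -2.892 1.778
vertex -1.989 -3.471 2.853
endloop
endfacet
facet normal 0.077 -0.894 -0.442
outer loop
vertex -1.331 -4.125 1.169
vertex -1.883 -4.704 2.244
vertex -2.511 -3.969 0.647
endloop
endfacet
facet normal 0.908 -0.120 0.401
outer loop
vertex -1.331 -4.125 1.169
vertex -1.437 -2.892 1.778
vertex -1.883 -4.704 2.244
endloop
endfacet
facet normal -0.077 0.894 0.442
outer loop
vertex -1.989 -3.471 2.853
vertex -1.437 -2.892 1.778
vertex -3.169 -3.315 2.331
endloop
endfacet
facet normal -0.908 0.120 -0.401
outer loop
vertex -2.617 -2.736 1.256
vertex -2.511 -3.969 0.647
vertex -3.169 -3.315 2.331
endloop
endfacet
facet normal -0.077 0.894 0.442
outer loop
vertex -3.169 -3.315 2.331
vertex -1.437 -2.892 1.778
vertex -2.617 -2.736 1.256
endloop
endfacet
facet normal 0.412 0.432 -0.802
outer loop
vertex -2.617 -2.736 1.256
vertex -1.331 -4.125 1.169
vertex -2.511 -3.969 0.647
endloop
endfacet
facet normal 0.412 0.432 -0.802
outer loop
vertex -1.437 -2.892 1.778
vertex -1.331 -4.125 1.169
vertex -2.617 -2.736 1.256
endloop
endfacet
facet normal -0.674 -0.441 -0.593
outer loop
vertex -4.181 2.037 -3.131
vertex -4.49 1.745 -2.563
vertex -4.571 2.352 -2.922
endloop
endfacet
facet normal 0.382 0.791 -0.478
outer loop
vertex -4.181 2.037 -3.131
vertex -4.571 2.352 -2.922
vertex -3.19 2.595 -1.417
endloop
endfacet
facet normal -0.674 -0.441 -0.593
outer loop
vertex -4.571 2.352 -2.922
vertex -4.49 1.745 -2.563
vertex -4.914 2.311 -2.502
endloop
endfacet
facet normal -0.148 0.989 -0.024
outer loop
vertex -4.571 2.352 -2.922
vertex -4.914 2.311 -2.502
vertex -3.19 2.595 -1.417
endloop
endfacet
facet normal -0.674 -0.441 -0.593
outer loop
vertex -4.914 2.311 -2.502
vertex -4.49 1.745 -2.563
vertex -5.009 1.939 -2.118
endloop
endfacet
facet normal -0.463 0.691 0.555
outer loop
vertex -4.914 2.311 -2.502
vertex -5.009 1.939 -2.118
vertex -3.19 2.595 -1.417
endloop
endfacet
facet normal -0.673 -0.441 -0.593
outer loop
vertex -5.009 1.939 -2.118
vertex -4.49 1.745 -2.563
vertex -4.8 1.453 -1.994
endloop
endfacet
facet normal -0.381 0.071 0.922
outer loop
vertex -5.009 1.939 -2.118
vertex -4.8 1.453 -1.994
vertex -3.19 2.595 -1.417
endloop
endfacet
facet normal -0.674 -0.441 -0.593
outer loop
vertex -4.8 1.453 -1.994
vertex -4.49 1.745 -2.563
vertex -4.409 1.138 -2.204
endloop
endfacet
facet normal 0.052 -0.508 0.860
outer loop
vertex -4.8 1.453 -1.994
vertex -4.409 1.138 -2.204
vertex -3.19 2.595 -1.417
endloop
endfacet
facet normal -0.673 -0.441 -0.593
outer loop
vertex -4.409 1.138 -2.204
vertex -4.49 1.745 -2.563
vertex -4.066 1.178 -2.623
endloop
endfacet
facet normal 0.580 -0.705 0.407
outer loop
vertex -4.409 1.138 -2.204
vertex -4.066 1.178 -2.623
vertex -3.19 2.595 -1.417
endloop
endfacet
facet normal -0.674 -0.441 -0.593
outer loop
vertex -4.066 1.178 -2.623
vertex -4.49 1.745 -2.563
vertex -3.972 1.551 -3.007
endloop
endfacet
facet normal 0.897 -0.406 -0.175
outer loop
vertex -4.066 1.178 -2.623
vertex -3.972 1.551 -3.007
vertex -3.19 2.595 -1.417
endloop
endfacet
facet normal -0.674 -0.441 -0.593
outer loop
vertex -3.972 1.551 -3.007
vertex -4.49 1.745 -2.563
vertex -4.181 2.037 -3.131
endloop
endfacet
facet normal 0.814 0.212 -0.540
outer loop
vertex -3.972 1.551 -3.007
vertex -4.181 2.037 -3.131
vertex -3.19 2.595 -1.417
endloop
endfacet
facet normal 0.546 -0.514 -0.662
outer loop
vertex 0.69 -0.572 0.559
vertex -0.159 -1.183 0.333
vertex 0.238 -0.266 -0.051
endloop
endfacet
facet normal 0.118 0.920 0.374
outer loop
vertex 0.69 -0.572 0.559
vertex 0.238 -0.266 -0.051
vertex -0.781 -0.597 1.087
endloop
endfacet
facet normal 0.547 -0.514 -0.661
outer loop
vertex 0.238 -0.266 -0.051
vertex -0.159 -1.183 0.333
vertex -0.447 -0.498 -0.437
endloop
endfacet
facet normal -0.317 0.948 -0.008
outer loop
vertex 0.238 -0.266 -0.051
vertex -0.447 -0.498 -0.437
vertex -0.781 -0.597 1.087
endloop
endfacet
facet normal 0.545 -0.514 -0.662
outer loop
vertex -0.447 -0.498 -0.437
vertex -0.159 -1.183 0.333
vertex -0.963 -1.13 -0.371
endloop
endfacet
facet normal -0.775 0.619 -0.130
outer loop
vertex -0.447 -0.498 -0.437
vertex -0.963 -1.13 -0.371
vertex -0.781 -0.597 1.087
endloop
endfacet
facet normal 0.546 -0.513 -0.662
outer loop
vertex -0.963 -1.13 -0.371
vertex -0.159 -1.183 0.333
vertex -1.007 -1.794 0.107
endloop
endfacet
facet normal -0.989 0.122 0.079
outer loop
vertex -0.963 -1.13 -0.371
vertex -1.007 -1.794 0.107
vertex -0.781 -0.597 1.087
endloop
endfacet
facet normal 0.546 -0.514 -0.662
outer loop
vertex -1.007 -1.794 0.107
vertex -0.159 -1.183 0.333
vertex -0.555 -2.099 0.717
endloop
endfacet
facet normal -0.834 -0.247 0.494
outer loop
vertex -1.007 -1.794 0.107
vertex -0.555 -2.099 0.717
vertex -0.781 -0.597 1.087
endloop
endfacet
facet normal 0.545 -0.514 -0.662
outer loop
vertex -0.555 -2.099 0.717
vertex -0.159 -1.183 0.333
vertex 0.13 -1.868 1.102
endloop
endfacet
facet normal -0.399 -0.275 0.875
outer loop
vertex -0.555 -2.099 0.717
vertex 0.13 -1.868 1.102
vertex -0.781 -0.597 1.087
endloop
endfacet
facet normal 0.547 -0.513 -0.662
outer loop
vertex 0.13 -1.868 1.102
vertex -0.159 -1.183 0.333
vertex 0.645 -1.235 1.037
endloop
endfacet
facet normal 0.059 0.054 0.997
outer loop
vertex 0.13 -1.868 1.102
vertex 0.645 -1.235 1.037
vertex -0.781 -0.597 1.087
endloop
endfacet
facet normal 0.546 -0.514 -0.662
outer loop
vertex 0.645 -1.235 1.037
vertex -0.159 -1.183 0.333
vertex 0.69 -0.572 0.559
endloop
endfacet
facet normal 0.274 0.550 0.789
outer loop
vertex 0.645 -1.235 1.037
vertex 0.69 -0.572 0.559
vertex -0.781 -0.597 1.087
endloop
endfacet

endsolid


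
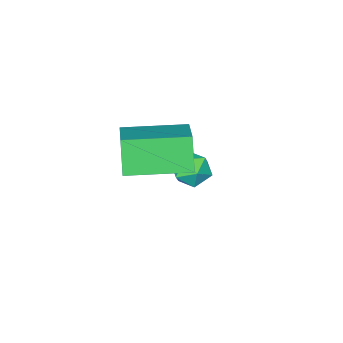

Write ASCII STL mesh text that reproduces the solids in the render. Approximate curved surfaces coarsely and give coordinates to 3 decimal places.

solid 
facet normal -0.611 -0.647 -0.456
outer loop
vertex 1.884 -2.082 1.946
vertex 0.471 -0.782 1.996
vertex 2.228 -1.667 0.897
endloop
endfacet
facet normal 0.736 -0.677 -0.026
outer loop
vertex 3.389 -0.438 1.764
vertex 1.884 -2.082 1.946
vertex 2.228 -1.667 0.897
endloop
endfacet
facet normal -0.611 -0.647 -0.456
outer loop
vertex 2.228 -1.667 0.897
vertex 0.471 -0.782 1.996
vertex 0.816 -0.367 0.946
endloop
endfacet
facet normal 0.292 0.351 -0.889
outer loop
vertex 0.816 -0.367 0.946
vertex 3.389 -0.438 1.764
vertex 2.228 -1.667 0.897
endloop
endfacet
facet normal -0.292 -0.352 0.889
outer loop
vertex 1.884 -2.082 1.946
vertex 1.632 0.447 2.863
vertex 0.471 -0.782 1.996
endloop
endfacet
facet normal 0.736 -0.677 -0.026
outer loop
vertex 3.044 -0.853 2.814
vertex 1.884 -2.082 1.946
vertex 3.389 -0.438 1.764
endloop
endfacet
facet normal -0.293 -0.352 0.889
outer loop
vertex 3.044 -0.853 2.814
vertex 1.632 0.447 2.863
vertex 1.884 -2.082 1.946
endloop
endfacet
facet normal -0.736 0.677 0.026
outer loop
vertex 0.471 -0.782 1.996
vertex 1.632 0.447 2.863
vertex 0.816 -0.367 0.946
endloop
endfacet
facet normal 0.292 0.352 -0.889
outer loop
vertex 1.976 0.862 1.814
vertex 3.389 -0.438 1.764
vertex 0.816 -0.367 0.946
endloop
endfacet
facet normal -0.736 0.676 0.026
outer loop
vertex 0.816 -0.367 0.946
vertex 1.632 0.447 2.863
vertex 1.976 0.862 1.814
endloop
endfacet
facet normal 0.611 0.647 0.456
outer loop
vertex 1.976 0.862 1.814
vertex 3.044 -0.853 2.814
vertex 3.389 -0.438 1.764
endloop
endfacet
facet normal 0.611 0.647 0.456
outer loop
vertex 1.632 0.447 2.863
vertex 3.044 -0.853 2.814
vertex 1.976 0.862 1.814
endloop
endfacet
facet normal -0.813 -0.079 0.576
outer loop
vertex -1.259 -1.679 -1.247
vertex -0.93 -2.103 -0.841
vertex -0.911 -1.441 -0.723
endloop
endfacet
facet normal -0.784 0.561 0.266
outer loop
vertex -1.259 -1.679 -1.247
vertex -0.911 -1.441 -0.723
vertex -0.885 -1.124 -1.316
endloop
endfacet
facet normal -0.769 0.463 -0.441
outer loop
vertex -1.259 -1.679 -1.247
vertex -0.885 -1.124 -1.316
vertex -0.888 -1.591 -1.801
endloop
endfacet
facet normal -0.789 -0.240 -0.566
outer loop
vertex -1.259 -1.679 -1.247
vertex -0.888 -1.591 -1.801
vertex -0.915 -2.196 -1.507
endloop
endfacet
facet normal -0.816 -0.574 0.062
outer loop
vertex -1.259 -1.679 -1.247
vertex -0.915 -2.196 -1.507
vertex -0.93 -2.103 -0.841
endloop
endfacet
facet normal -0.173 0.872 0.458
outer loop
vertex -0.885 -1.124 -1.316
vertex -0.911 -1.441 -0.723
vertex -0.325 -1.204 -0.953
endloop
endfacet
facet normal -0.219 -0.165 0.962
outer loop
vertex -0.911 -1.441 -0.723
vertex -0.93 -2.103 -0.841
vertex -0.352 -1.809 -0.659
endloop
endfacet
facet normal -0.222 -0.966 0.130
outer loop
vertex -0.93 -2.103 -0.841
vertex -0.915 -2.196 -1.507
vertex -0.355 -2.276 -1.144
endloop
endfacet
facet normal -0.177 -0.424 -0.888
outer loop
vertex -0.915 -2.196 -1.507
vertex -0.888 -1.591 -1.801
vertex -0.329 -1.959 -1.737
endloop
endfacet
facet normal -0.147 0.713 -0.686
outer loop
vertex -0.888 -1.591 -1.801
vertex -0.885 -1.124 -1.316
vertex -0.31 -1.297 -1.619
endloop
endfacet
facet normal 0.789 0.240 0.566
outer loop
vertex 0.019 -1.721 -1.213
vertex -0.325 -1.204 -0.953
vertex -0.352 -1.809 -0.659
endloop
endfacet
facet normal 0.769 -0.463 0.441
outer loop
vertex 0.019 -1.721 -1.213
vertex -0.352 -1.809 -0.659
vertex -0.355 -2.276 -1.144
endloop
endfacet
facet normal 0.784 -0.561 -0.266
outer loop
vertex 0.019 -1.721 -1.213
vertex -0.355 -2.276 -1.144
vertex -0.329 -1.959 -1.737
endloop
endfacet
facet normal 0.813 0.079 -0.576
outer loop
vertex 0.019 -1.721 -1.213
vertex -0.329 -1.959 -1.737
vertex -0.31 -1.297 -1.619
endloop
endfacet
facet normal 0.816 0.574 -0.062
outer loop
vertex 0.019 -1.721 -1.213
vertex -0.31 -1.297 -1.619
vertex -0.325 -1.204 -0.953
endloop
endfacet
facet normal 0.177 0.424 0.888
outer loop
vertex -0.352 -1.809 -0.659
vertex -0.325 -1.204 -0.953
vertex -0.911 -1.441 -0.723
endloop
endfacet
facet normal 0.147 -0.713 0.686
outer loop
vertex -0.355 -2.276 -1.144
vertex -0.352 -1.809 -0.659
vertex -0.93 -2.103 -0.841
endloop
endfacet
facet normal 0.173 -0.872 -0.458
outer loop
vertex -0.329 -1.959 -1.737
vertex -0.355 -2.276 -1.144
vertex -0.915 -2.196 -1.507
endloop
endfacet
facet normal 0.219 0.165 -0.962
outer loop
vertex -0.31 -1.297 -1.619
vertex -0.329 -1.959 -1.737
vertex -0.888 -1.591 -1.801
endloop
endfacet
facet normal 0.222 0.966 -0.130
outer loop
vertex -0.325 -1.204 -0.953
vertex -0.31 -1.297 -1.619
vertex -0.885 -1.124 -1.316
endloop
endfacet

endsolid


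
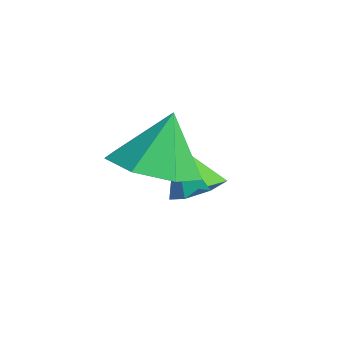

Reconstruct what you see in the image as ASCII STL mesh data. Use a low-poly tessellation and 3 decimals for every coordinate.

solid 
facet normal 0.469 0.175 -0.865
outer loop
vertex 1.839 1.875 -3.289
vertex 1.481 2.399 -3.377
vertex 2.046 2.347 -3.081
endloop
endfacet
facet normal 0.528 -0.526 0.667
outer loop
vertex 1.839 1.875 -3.289
vertex 2.046 2.347 -3.081
vertex 0.899 2.181 -2.303
endloop
endfacet
facet normal 0.469 0.175 -0.865
outer loop
vertex 2.046 2.347 -3.081
vertex 1.481 2.399 -3.377
vertex 1.828 2.857 -3.096
endloop
endfacet
facet normal 0.519 0.246 0.818
outer loop
vertex 2.046 2.347 -3.081
vertex 1.828 2.857 -3.096
vertex 0.899 2.181 -2.303
endloop
endfacet
facet normal 0.468 0.176 -0.866
outer loop
vertex 1.828 2.857 -3.096
vertex 1.481 2.399 -3.377
vertex 1.348 3.022 -3.322
endloop
endfacet
facet normal -0.029 0.777 0.629
outer loop
vertex 1.828 2.857 -3.096
vertex 1.348 3.022 -3.322
vertex 0.899 2.181 -2.303
endloop
endfacet
facet normal 0.470 0.177 -0.865
outer loop
vertex 1.348 3.022 -3.322
vertex 1.481 2.399 -3.377
vertex 0.969 2.718 -3.59
endloop
endfacet
facet normal -0.705 0.667 0.240
outer loop
vertex 1.348 3.022 -3.322
vertex 0.969 2.718 -3.59
vertex 0.899 2.181 -2.303
endloop
endfacet
facet normal 0.469 0.175 -0.866
outer loop
vertex 0.969 2.718 -3.59
vertex 1.481 2.399 -3.377
vertex 0.975 2.173 -3.697
endloop
endfacet
facet normal -0.999 -0.000 -0.054
outer loop
vertex 0.969 2.718 -3.59
vertex 0.975 2.173 -3.697
vertex 0.899 2.181 -2.303
endloop
endfacet
facet normal 0.469 0.175 -0.866
outer loop
vertex 0.975 2.173 -3.697
vertex 1.481 2.399 -3.377
vertex 1.362 1.798 -3.563
endloop
endfacet
facet normal -0.690 -0.724 -0.033
outer loop
vertex 0.975 2.173 -3.697
vertex 1.362 1.798 -3.563
vertex 0.899 2.181 -2.303
endloop
endfacet
facet normal 0.469 0.175 -0.866
outer loop
vertex 1.362 1.798 -3.563
vertex 1.481 2.399 -3.377
vertex 1.839 1.875 -3.289
endloop
endfacet
facet normal -0.010 -0.958 0.287
outer loop
vertex 1.362 1.798 -3.563
vertex 1.839 1.875 -3.289
vertex 0.899 2.181 -2.303
endloop
endfacet
facet normal 0.113 -0.391 -0.914
outer loop
vertex 3.059 1.537 -1.925
vertex 2.368 0.872 -1.726
vertex 2.263 1.763 -2.12
endloop
endfacet
facet normal 0.218 0.952 0.212
outer loop
vertex 3.059 1.537 -1.925
vertex 2.263 1.763 -2.12
vertex 2.212 1.408 -0.474
endloop
endfacet
facet normal 0.114 -0.391 -0.914
outer loop
vertex 2.263 1.763 -2.12
vertex 2.368 0.872 -1.726
vertex 1.545 1.317 -2.019
endloop
endfacet
facet normal -0.503 0.848 0.167
outer loop
vertex 2.263 1.763 -2.12
vertex 1.545 1.317 -2.019
vertex 2.212 1.408 -0.474
endloop
endfacet
facet normal 0.113 -0.392 -0.913
outer loop
vertex 1.545 1.317 -2.019
vertex 2.368 0.872 -1.726
vertex 1.447 0.537 -1.696
endloop
endfacet
facet normal -0.891 0.265 0.369
outer loop
vertex 1.545 1.317 -2.019
vertex 1.447 0.537 -1.696
vertex 2.212 1.408 -0.474
endloop
endfacet
facet normal 0.113 -0.391 -0.913
outer loop
vertex 1.447 0.537 -1.696
vertex 2.368 0.872 -1.726
vertex 2.042 0.008 -1.396
endloop
endfacet
facet normal -0.655 -0.359 0.665
outer loop
vertex 1.447 0.537 -1.696
vertex 2.042 0.008 -1.396
vertex 2.212 1.408 -0.474
endloop
endfacet
facet normal 0.113 -0.392 -0.913
outer loop
vertex 2.042 0.008 -1.396
vertex 2.368 0.872 -1.726
vertex 2.882 0.13 -1.344
endloop
endfacet
facet normal 0.029 -0.552 0.833
outer loop
vertex 2.042 0.008 -1.396
vertex 2.882 0.13 -1.344
vertex 2.212 1.408 -0.474
endloop
endfacet
facet normal 0.114 -0.391 -0.913
outer loop
vertex 2.882 0.13 -1.344
vertex 2.368 0.872 -1.726
vertex 3.335 0.81 -1.579
endloop
endfacet
facet normal 0.643 -0.171 0.746
outer loop
vertex 2.882 0.13 -1.344
vertex 3.335 0.81 -1.579
vertex 2.212 1.408 -0.474
endloop
endfacet
facet normal 0.114 -0.391 -0.913
outer loop
vertex 3.335 0.81 -1.579
vertex 2.368 0.872 -1.726
vertex 3.059 1.537 -1.925
endloop
endfacet
facet normal 0.728 0.500 0.469
outer loop
vertex 3.335 0.81 -1.579
vertex 3.059 1.537 -1.925
vertex 2.212 1.408 -0.474
endloop
endfacet

endsolid


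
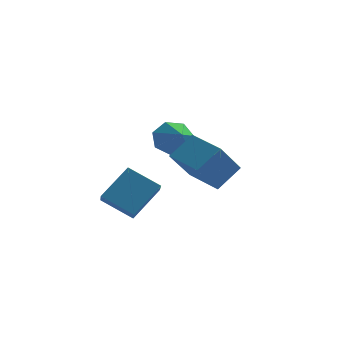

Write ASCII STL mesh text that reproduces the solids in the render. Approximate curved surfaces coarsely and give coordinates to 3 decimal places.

solid 
facet normal -0.363 0.809 -0.463
outer loop
vertex -0.522 2.009 2.792
vertex -1.266 2.073 3.487
vertex -0.34 2.499 3.506
endloop
endfacet
facet normal 0.977 -0.164 -0.136
outer loop
vertex -0.522 2.009 2.792
vertex -0.34 2.499 3.506
vertex -0.554 0.487 4.393
endloop
endfacet
facet normal -0.363 0.809 -0.462
outer loop
vertex -0.34 2.499 3.506
vertex -1.266 2.073 3.487
vertex -0.855 2.668 4.206
endloop
endfacet
facet normal 0.813 0.160 0.560
outer loop
vertex -0.34 2.499 3.506
vertex -0.855 2.668 4.206
vertex -0.554 0.487 4.393
endloop
endfacet
facet normal -0.363 0.809 -0.462
outer loop
vertex -0.855 2.668 4.206
vertex -1.266 2.073 3.487
vertex -1.679 2.389 4.364
endloop
endfacet
facet normal 0.153 0.105 0.983
outer loop
vertex -0.855 2.668 4.206
vertex -1.679 2.389 4.364
vertex -0.554 0.487 4.393
endloop
endfacet
facet normal -0.363 0.809 -0.463
outer loop
vertex -1.679 2.389 4.364
vertex -1.266 2.073 3.487
vertex -2.193 1.871 3.862
endloop
endfacet
facet normal -0.506 -0.287 0.814
outer loop
vertex -1.679 2.389 4.364
vertex -2.193 1.871 3.862
vertex -0.554 0.487 4.393
endloop
endfacet
facet normal -0.363 0.809 -0.462
outer loop
vertex -2.193 1.871 3.862
vertex -1.266 2.073 3.487
vertex -2.008 1.506 3.078
endloop
endfacet
facet normal -0.668 -0.722 0.179
outer loop
vertex -2.193 1.871 3.862
vertex -2.008 1.506 3.078
vertex -0.554 0.487 4.393
endloop
endfacet
facet normal -0.363 0.809 -0.462
outer loop
vertex -2.008 1.506 3.078
vertex -1.266 2.073 3.487
vertex -1.265 1.567 2.601
endloop
endfacet
facet normal -0.212 -0.872 -0.441
outer loop
vertex -2.008 1.506 3.078
vertex -1.265 1.567 2.601
vertex -0.554 0.487 4.393
endloop
endfacet
facet normal -0.362 0.809 -0.463
outer loop
vertex -1.265 1.567 2.601
vertex -1.266 2.073 3.487
vertex -0.522 2.009 2.792
endloop
endfacet
facet normal 0.521 -0.624 -0.583
outer loop
vertex -1.265 1.567 2.601
vertex -0.522 2.009 2.792
vertex -0.554 0.487 4.393
endloop
endfacet
facet normal -0.336 -0.561 0.757
outer loop
vertex 1.666 -2.506 4.893
vertex 0.205 -1.286 5.15
vertex 0.777 -3.355 3.869
endloop
endfacet
facet normal 0.761 -0.635 -0.134
outer loop
vertex 1.495 -2.154 2.25
vertex 1.666 -2.506 4.893
vertex 0.777 -3.355 3.869
endloop
endfacet
facet normal -0.336 -0.561 0.757
outer loop
vertex 0.777 -3.355 3.869
vertex 0.205 -1.286 5.15
vertex -0.684 -2.135 4.126
endloop
endfacet
facet normal -0.556 -0.531 -0.640
outer loop
vertex -0.684 -2.135 4.126
vertex 1.495 -2.154 2.25
vertex 0.777 -3.355 3.869
endloop
endfacet
facet normal 0.556 0.531 0.640
outer loop
vertex 1.666 -2.506 4.893
vertex 0.923 -0.085 3.531
vertex 0.205 -1.286 5.15
endloop
endfacet
facet normal 0.761 -0.635 -0.134
outer loop
vertex 2.384 -1.305 3.274
vertex 1.666 -2.506 4.893
vertex 1.495 -2.154 2.25
endloop
endfacet
facet normal 0.556 0.531 0.640
outer loop
vertex 2.384 -1.305 3.274
vertex 0.923 -0.085 3.531
vertex 1.666 -2.506 4.893
endloop
endfacet
facet normal -0.761 0.635 0.134
outer loop
vertex 0.205 -1.286 5.15
vertex 0.923 -0.085 3.531
vertex -0.684 -2.135 4.126
endloop
endfacet
facet normal -0.556 -0.531 -0.640
outer loop
vertex 0.034 -0.934 2.507
vertex 1.495 -2.154 2.25
vertex -0.684 -2.135 4.126
endloop
endfacet
facet normal -0.761 0.635 0.134
outer loop
vertex -0.684 -2.135 4.126
vertex 0.923 -0.085 3.531
vertex 0.034 -0.934 2.507
endloop
endfacet
facet normal 0.336 0.561 -0.757
outer loop
vertex 0.034 -0.934 2.507
vertex 2.384 -1.305 3.274
vertex 1.495 -2.154 2.25
endloop
endfacet
facet normal 0.336 0.561 -0.757
outer loop
vertex 0.923 -0.085 3.531
vertex 2.384 -1.305 3.274
vertex 0.034 -0.934 2.507
endloop
endfacet
facet normal -0.487 -0.569 -0.663
outer loop
vertex -1.73 -4.83 1.641
vertex -3.238 -4.579 2.533
vertex -1.995 -3.72 0.882
endloop
endfacet
facet normal 0.852 -0.141 -0.504
outer loop
vertex -1.022 -2.581 2.207
vertex -1.73 -4.83 1.641
vertex -1.995 -3.72 0.882
endloop
endfacet
facet normal -0.486 -0.570 -0.663
outer loop
vertex -1.995 -3.72 0.882
vertex -3.238 -4.579 2.533
vertex -3.503 -3.47 1.774
endloop
endfacet
facet normal -0.193 0.810 -0.554
outer loop
vertex -3.503 -3.47 1.774
vertex -1.022 -2.581 2.207
vertex -1.995 -3.72 0.882
endloop
endfacet
facet normal 0.193 -0.810 0.554
outer loop
vertex -1.73 -4.83 1.641
vertex -2.265 -3.44 3.858
vertex -3.238 -4.579 2.533
endloop
endfacet
facet normal 0.852 -0.141 -0.504
outer loop
vertex -0.757 -3.69 2.966
vertex -1.73 -4.83 1.641
vertex -1.022 -2.581 2.207
endloop
endfacet
facet normal 0.194 -0.809 0.554
outer loop
vertex -0.757 -3.69 2.966
vertex -2.265 -3.44 3.858
vertex -1.73 -4.83 1.641
endloop
endfacet
facet normal -0.852 0.141 0.504
outer loop
vertex -3.238 -4.579 2.533
vertex -2.265 -3.44 3.858
vertex -3.503 -3.47 1.774
endloop
endfacet
facet normal -0.193 0.809 -0.554
outer loop
vertex -2.53 -2.33 3.099
vertex -1.022 -2.581 2.207
vertex -3.503 -3.47 1.774
endloop
endfacet
facet normal -0.852 0.141 0.504
outer loop
vertex -3.503 -3.47 1.774
vertex -2.265 -3.44 3.858
vertex -2.53 -2.33 3.099
endloop
endfacet
facet normal 0.487 0.570 0.662
outer loop
vertex -2.53 -2.33 3.099
vertex -0.757 -3.69 2.966
vertex -1.022 -2.581 2.207
endloop
endfacet
facet normal 0.486 0.569 0.663
outer loop
vertex -2.265 -3.44 3.858
vertex -0.757 -3.69 2.966
vertex -2.53 -2.33 3.099
endloop
endfacet

endsolid


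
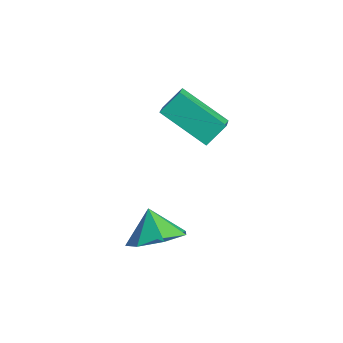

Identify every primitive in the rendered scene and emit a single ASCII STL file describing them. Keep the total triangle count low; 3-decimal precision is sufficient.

solid 
facet normal 0.621 -0.081 -0.780
outer loop
vertex 0.685 0.096 -2.177
vertex -0.007 0.258 -2.745
vertex 0.559 0.855 -2.356
endloop
endfacet
facet normal 0.218 0.258 0.941
outer loop
vertex 0.685 0.096 -2.177
vertex 0.559 0.855 -2.356
vertex -0.653 0.342 -1.935
endloop
endfacet
facet normal 0.621 -0.081 -0.779
outer loop
vertex 0.559 0.855 -2.356
vertex -0.007 0.258 -2.745
vertex 0.007 1.164 -2.828
endloop
endfacet
facet normal -0.107 0.770 0.629
outer loop
vertex 0.559 0.855 -2.356
vertex 0.007 1.164 -2.828
vertex -0.653 0.342 -1.935
endloop
endfacet
facet normal 0.622 -0.081 -0.779
outer loop
vertex 0.007 1.164 -2.828
vertex -0.007 0.258 -2.745
vertex -0.555 0.791 -3.238
endloop
endfacet
facet normal -0.641 0.739 0.206
outer loop
vertex 0.007 1.164 -2.828
vertex -0.555 0.791 -3.238
vertex -0.653 0.342 -1.935
endloop
endfacet
facet normal 0.622 -0.081 -0.779
outer loop
vertex -0.555 0.791 -3.238
vertex -0.007 0.258 -2.745
vertex -0.705 0.017 -3.277
endloop
endfacet
facet normal -0.982 0.191 -0.008
outer loop
vertex -0.555 0.791 -3.238
vertex -0.705 0.017 -3.277
vertex -0.653 0.342 -1.935
endloop
endfacet
facet normal 0.622 -0.081 -0.779
outer loop
vertex -0.705 0.017 -3.277
vertex -0.007 0.258 -2.745
vertex -0.329 -0.576 -2.915
endloop
endfacet
facet normal -0.873 -0.464 0.146
outer loop
vertex -0.705 0.017 -3.277
vertex -0.329 -0.576 -2.915
vertex -0.653 0.342 -1.935
endloop
endfacet
facet normal 0.621 -0.081 -0.780
outer loop
vertex -0.329 -0.576 -2.915
vertex -0.007 0.258 -2.745
vertex 0.29 -0.541 -2.426
endloop
endfacet
facet normal -0.397 -0.732 0.554
outer loop
vertex -0.329 -0.576 -2.915
vertex 0.29 -0.541 -2.426
vertex -0.653 0.342 -1.935
endloop
endfacet
facet normal 0.621 -0.080 -0.780
outer loop
vertex 0.29 -0.541 -2.426
vertex -0.007 0.258 -2.745
vertex 0.685 0.096 -2.177
endloop
endfacet
facet normal 0.089 -0.410 0.908
outer loop
vertex 0.29 -0.541 -2.426
vertex 0.685 0.096 -2.177
vertex -0.653 0.342 -1.935
endloop
endfacet
facet normal -0.695 0.488 -0.528
outer loop
vertex -3.984 2.696 -1.005
vertex -3.979 3.368 -0.391
vertex -2.712 3.519 -1.919
endloop
endfacet
facet normal -0.007 -0.739 -0.674
outer loop
vertex -1.961 2.992 -1.349
vertex -3.984 2.696 -1.005
vertex -2.712 3.519 -1.919
endloop
endfacet
facet normal -0.695 0.488 -0.528
outer loop
vertex -2.712 3.519 -1.919
vertex -3.979 3.368 -0.391
vertex -2.706 4.191 -1.305
endloop
endfacet
facet normal 0.719 0.466 -0.517
outer loop
vertex -2.706 4.191 -1.305
vertex -1.961 2.992 -1.349
vertex -2.712 3.519 -1.919
endloop
endfacet
facet normal -0.719 -0.466 0.516
outer loop
vertex -3.984 2.696 -1.005
vertex -3.228 2.841 0.179
vertex -3.979 3.368 -0.391
endloop
endfacet
facet normal -0.007 -0.739 -0.674
outer loop
vertex -3.234 2.169 -0.435
vertex -3.984 2.696 -1.005
vertex -1.961 2.992 -1.349
endloop
endfacet
facet normal -0.719 -0.465 0.516
outer loop
vertex -3.234 2.169 -0.435
vertex -3.228 2.841 0.179
vertex -3.984 2.696 -1.005
endloop
endfacet
facet normal 0.007 0.739 0.674
outer loop
vertex -3.979 3.368 -0.391
vertex -3.228 2.841 0.179
vertex -2.706 4.191 -1.305
endloop
endfacet
facet normal 0.719 0.466 -0.516
outer loop
vertex -1.956 3.664 -0.735
vertex -1.961 2.992 -1.349
vertex -2.706 4.191 -1.305
endloop
endfacet
facet normal 0.007 0.739 0.674
outer loop
vertex -2.706 4.191 -1.305
vertex -3.228 2.841 0.179
vertex -1.956 3.664 -0.735
endloop
endfacet
facet normal 0.695 -0.488 0.528
outer loop
vertex -1.956 3.664 -0.735
vertex -3.234 2.169 -0.435
vertex -1.961 2.992 -1.349
endloop
endfacet
facet normal 0.695 -0.488 0.528
outer loop
vertex -3.228 2.841 0.179
vertex -3.234 2.169 -0.435
vertex -1.956 3.664 -0.735
endloop
endfacet

endsolid


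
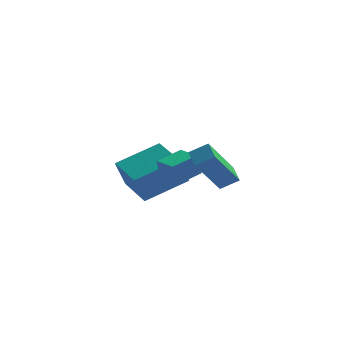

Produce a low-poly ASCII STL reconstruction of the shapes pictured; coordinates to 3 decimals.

solid 
facet normal -0.750 -0.543 -0.378
outer loop
vertex -2.09 2.378 -0.937
vertex -3.188 3.697 -0.654
vertex -1.798 2.908 -2.277
endloop
endfacet
facet normal 0.631 -0.758 -0.162
outer loop
vertex -0.232 4.043 -1.486
vertex -2.09 2.378 -0.937
vertex -1.798 2.908 -2.277
endloop
endfacet
facet normal -0.750 -0.543 -0.378
outer loop
vertex -1.798 2.908 -2.277
vertex -3.188 3.697 -0.654
vertex -2.897 4.227 -1.993
endloop
endfacet
facet normal 0.198 0.361 -0.911
outer loop
vertex -2.897 4.227 -1.993
vertex -0.232 4.043 -1.486
vertex -1.798 2.908 -2.277
endloop
endfacet
facet normal -0.199 -0.361 0.911
outer loop
vertex -2.09 2.378 -0.937
vertex -1.622 4.832 0.137
vertex -3.188 3.697 -0.654
endloop
endfacet
facet normal 0.631 -0.758 -0.163
outer loop
vertex -0.523 3.513 -0.147
vertex -2.09 2.378 -0.937
vertex -0.232 4.043 -1.486
endloop
endfacet
facet normal -0.198 -0.361 0.911
outer loop
vertex -0.523 3.513 -0.147
vertex -1.622 4.832 0.137
vertex -2.09 2.378 -0.937
endloop
endfacet
facet normal -0.632 0.758 0.163
outer loop
vertex -3.188 3.697 -0.654
vertex -1.622 4.832 0.137
vertex -2.897 4.227 -1.993
endloop
endfacet
facet normal 0.198 0.361 -0.911
outer loop
vertex -1.33 5.362 -1.203
vertex -0.232 4.043 -1.486
vertex -2.897 4.227 -1.993
endloop
endfacet
facet normal -0.631 0.758 0.162
outer loop
vertex -2.897 4.227 -1.993
vertex -1.622 4.832 0.137
vertex -1.33 5.362 -1.203
endloop
endfacet
facet normal 0.750 0.543 0.378
outer loop
vertex -1.33 5.362 -1.203
vertex -0.523 3.513 -0.147
vertex -0.232 4.043 -1.486
endloop
endfacet
facet normal 0.750 0.543 0.378
outer loop
vertex -1.622 4.832 0.137
vertex -0.523 3.513 -0.147
vertex -1.33 5.362 -1.203
endloop
endfacet
facet normal -0.341 -0.539 0.771
outer loop
vertex 1.35 -0.22 2.419
vertex 0.64 -0.393 1.984
vertex 1.731 -0.939 2.085
endloop
endfacet
facet normal 0.834 0.204 0.512
outer loop
vertex 2.46 0.213 0.436
vertex 1.35 -0.22 2.419
vertex 1.731 -0.939 2.085
endloop
endfacet
facet normal -0.341 -0.538 0.771
outer loop
vertex 1.731 -0.939 2.085
vertex 0.64 -0.393 1.984
vertex 1.021 -1.113 1.65
endloop
endfacet
facet normal 0.433 -0.818 -0.380
outer loop
vertex 1.021 -1.113 1.65
vertex 2.46 0.213 0.436
vertex 1.731 -0.939 2.085
endloop
endfacet
facet normal -0.432 0.818 0.380
outer loop
vertex 1.35 -0.22 2.419
vertex 1.369 0.759 0.335
vertex 0.64 -0.393 1.984
endloop
endfacet
facet normal 0.835 0.204 0.512
outer loop
vertex 2.079 0.933 0.77
vertex 1.35 -0.22 2.419
vertex 2.46 0.213 0.436
endloop
endfacet
facet normal -0.433 0.817 0.380
outer loop
vertex 2.079 0.933 0.77
vertex 1.369 0.759 0.335
vertex 1.35 -0.22 2.419
endloop
endfacet
facet normal -0.835 -0.204 -0.512
outer loop
vertex 0.64 -0.393 1.984
vertex 1.369 0.759 0.335
vertex 1.021 -1.113 1.65
endloop
endfacet
facet normal 0.432 -0.818 -0.380
outer loop
vertex 1.75 0.04 0.001
vertex 2.46 0.213 0.436
vertex 1.021 -1.113 1.65
endloop
endfacet
facet normal -0.834 -0.204 -0.512
outer loop
vertex 1.021 -1.113 1.65
vertex 1.369 0.759 0.335
vertex 1.75 0.04 0.001
endloop
endfacet
facet normal 0.341 0.538 -0.771
outer loop
vertex 1.75 0.04 0.001
vertex 2.079 0.933 0.77
vertex 2.46 0.213 0.436
endloop
endfacet
facet normal 0.340 0.538 -0.771
outer loop
vertex 1.369 0.759 0.335
vertex 2.079 0.933 0.77
vertex 1.75 0.04 0.001
endloop
endfacet
facet normal -0.600 -0.770 -0.218
outer loop
vertex -0.269 1.067 0.53
vertex -1.032 1.666 0.513
vertex -0.118 1.231 -0.466
endloop
endfacet
facet normal 0.786 -0.617 0.018
outer loop
vertex 0.632 2.194 -0.193
vertex -0.269 1.067 0.53
vertex -0.118 1.231 -0.466
endloop
endfacet
facet normal -0.600 -0.770 -0.218
outer loop
vertex -0.118 1.231 -0.466
vertex -1.032 1.666 0.513
vertex -0.881 1.83 -0.483
endloop
endfacet
facet normal 0.148 0.161 -0.976
outer loop
vertex -0.881 1.83 -0.483
vertex 0.632 2.194 -0.193
vertex -0.118 1.231 -0.466
endloop
endfacet
facet normal -0.148 -0.161 0.976
outer loop
vertex -0.269 1.067 0.53
vertex -0.282 2.629 0.786
vertex -1.032 1.666 0.513
endloop
endfacet
facet normal 0.786 -0.617 0.018
outer loop
vertex 0.481 2.03 0.803
vertex -0.269 1.067 0.53
vertex 0.632 2.194 -0.193
endloop
endfacet
facet normal -0.148 -0.161 0.976
outer loop
vertex 0.481 2.03 0.803
vertex -0.282 2.629 0.786
vertex -0.269 1.067 0.53
endloop
endfacet
facet normal -0.786 0.617 -0.018
outer loop
vertex -1.032 1.666 0.513
vertex -0.282 2.629 0.786
vertex -0.881 1.83 -0.483
endloop
endfacet
facet normal 0.148 0.161 -0.976
outer loop
vertex -0.131 2.793 -0.21
vertex 0.632 2.194 -0.193
vertex -0.881 1.83 -0.483
endloop
endfacet
facet normal -0.786 0.617 -0.018
outer loop
vertex -0.881 1.83 -0.483
vertex -0.282 2.629 0.786
vertex -0.131 2.793 -0.21
endloop
endfacet
facet normal 0.600 0.770 0.218
outer loop
vertex -0.131 2.793 -0.21
vertex 0.481 2.03 0.803
vertex 0.632 2.194 -0.193
endloop
endfacet
facet normal 0.600 0.770 0.218
outer loop
vertex -0.282 2.629 0.786
vertex 0.481 2.03 0.803
vertex -0.131 2.793 -0.21
endloop
endfacet

endsolid
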